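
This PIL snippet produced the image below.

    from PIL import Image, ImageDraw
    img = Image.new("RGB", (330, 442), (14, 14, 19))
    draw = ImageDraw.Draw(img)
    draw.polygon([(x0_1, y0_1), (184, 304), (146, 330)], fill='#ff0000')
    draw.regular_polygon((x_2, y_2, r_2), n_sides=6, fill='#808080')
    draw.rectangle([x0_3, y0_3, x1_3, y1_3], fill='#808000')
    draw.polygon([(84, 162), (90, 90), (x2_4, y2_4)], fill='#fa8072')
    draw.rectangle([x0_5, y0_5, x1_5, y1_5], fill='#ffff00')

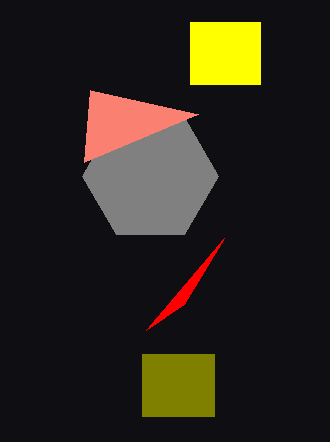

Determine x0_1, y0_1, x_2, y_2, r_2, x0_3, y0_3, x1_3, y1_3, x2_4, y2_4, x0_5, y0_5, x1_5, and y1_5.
x0_1 = 224; y0_1 = 238; x_2 = 150; y_2 = 176; r_2 = 68; x0_3 = 142; y0_3 = 354; x1_3 = 214; y1_3 = 416; x2_4 = 198; y2_4 = 114; x0_5 = 190; y0_5 = 22; x1_5 = 260; y1_5 = 84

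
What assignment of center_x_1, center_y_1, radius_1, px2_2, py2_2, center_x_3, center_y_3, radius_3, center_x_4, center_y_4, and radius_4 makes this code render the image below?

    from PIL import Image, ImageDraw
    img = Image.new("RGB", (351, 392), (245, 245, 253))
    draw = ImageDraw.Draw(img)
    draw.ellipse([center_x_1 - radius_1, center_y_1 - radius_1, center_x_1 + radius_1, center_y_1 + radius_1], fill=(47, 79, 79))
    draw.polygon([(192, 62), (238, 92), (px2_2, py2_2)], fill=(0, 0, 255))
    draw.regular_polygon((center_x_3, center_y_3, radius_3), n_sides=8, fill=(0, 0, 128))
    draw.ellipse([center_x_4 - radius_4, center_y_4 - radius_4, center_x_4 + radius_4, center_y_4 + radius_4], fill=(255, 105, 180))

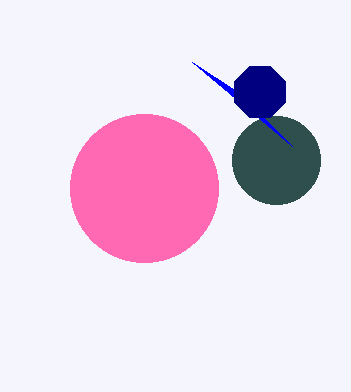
center_x_1 = 276, center_y_1 = 160, radius_1 = 44, px2_2 = 292, py2_2 = 146, center_x_3 = 260, center_y_3 = 92, radius_3 = 28, center_x_4 = 144, center_y_4 = 188, radius_4 = 74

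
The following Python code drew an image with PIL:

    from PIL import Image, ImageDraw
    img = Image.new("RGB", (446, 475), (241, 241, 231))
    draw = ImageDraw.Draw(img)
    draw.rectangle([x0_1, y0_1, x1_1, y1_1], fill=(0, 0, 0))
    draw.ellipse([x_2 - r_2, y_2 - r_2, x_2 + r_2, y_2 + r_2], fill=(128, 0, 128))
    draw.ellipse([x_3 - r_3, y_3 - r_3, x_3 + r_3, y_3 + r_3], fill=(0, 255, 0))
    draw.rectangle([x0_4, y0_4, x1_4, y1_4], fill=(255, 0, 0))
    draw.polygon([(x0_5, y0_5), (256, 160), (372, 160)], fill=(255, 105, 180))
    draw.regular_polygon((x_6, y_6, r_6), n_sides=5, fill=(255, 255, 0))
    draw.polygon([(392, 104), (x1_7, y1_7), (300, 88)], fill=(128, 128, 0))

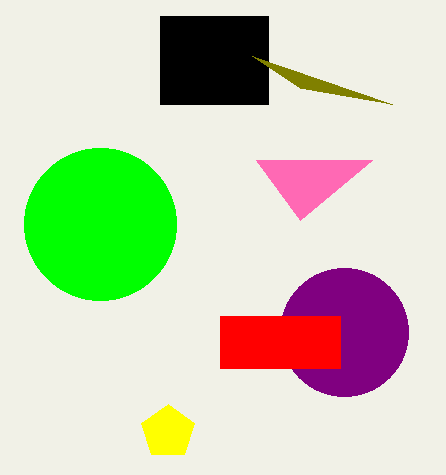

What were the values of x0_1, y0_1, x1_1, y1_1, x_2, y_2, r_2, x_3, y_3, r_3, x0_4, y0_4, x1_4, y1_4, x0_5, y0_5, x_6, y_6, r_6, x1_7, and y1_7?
x0_1 = 160; y0_1 = 16; x1_1 = 268; y1_1 = 104; x_2 = 344; y_2 = 332; r_2 = 64; x_3 = 100; y_3 = 224; r_3 = 76; x0_4 = 220; y0_4 = 316; x1_4 = 340; y1_4 = 368; x0_5 = 300; y0_5 = 220; x_6 = 168; y_6 = 432; r_6 = 28; x1_7 = 252; y1_7 = 56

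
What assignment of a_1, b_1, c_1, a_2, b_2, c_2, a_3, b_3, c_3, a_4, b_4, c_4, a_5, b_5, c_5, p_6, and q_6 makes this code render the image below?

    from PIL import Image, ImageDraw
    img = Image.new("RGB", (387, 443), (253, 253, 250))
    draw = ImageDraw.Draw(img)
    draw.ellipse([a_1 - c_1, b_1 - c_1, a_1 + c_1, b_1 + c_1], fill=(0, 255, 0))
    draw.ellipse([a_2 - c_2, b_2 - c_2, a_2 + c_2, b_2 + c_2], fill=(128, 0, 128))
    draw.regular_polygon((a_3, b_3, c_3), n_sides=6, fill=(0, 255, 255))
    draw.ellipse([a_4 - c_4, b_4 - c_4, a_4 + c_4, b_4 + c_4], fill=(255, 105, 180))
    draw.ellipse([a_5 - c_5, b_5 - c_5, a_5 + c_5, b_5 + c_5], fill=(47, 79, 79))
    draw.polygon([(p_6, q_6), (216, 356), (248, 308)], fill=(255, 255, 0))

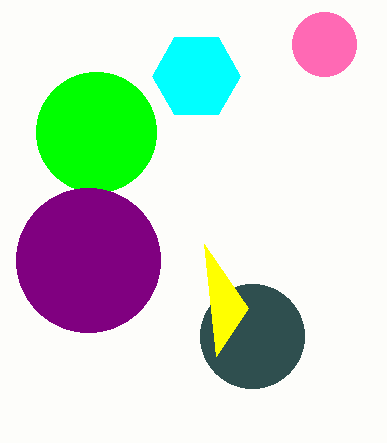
a_1 = 96; b_1 = 132; c_1 = 60; a_2 = 88; b_2 = 260; c_2 = 72; a_3 = 196; b_3 = 76; c_3 = 44; a_4 = 324; b_4 = 44; c_4 = 32; a_5 = 252; b_5 = 336; c_5 = 52; p_6 = 204; q_6 = 244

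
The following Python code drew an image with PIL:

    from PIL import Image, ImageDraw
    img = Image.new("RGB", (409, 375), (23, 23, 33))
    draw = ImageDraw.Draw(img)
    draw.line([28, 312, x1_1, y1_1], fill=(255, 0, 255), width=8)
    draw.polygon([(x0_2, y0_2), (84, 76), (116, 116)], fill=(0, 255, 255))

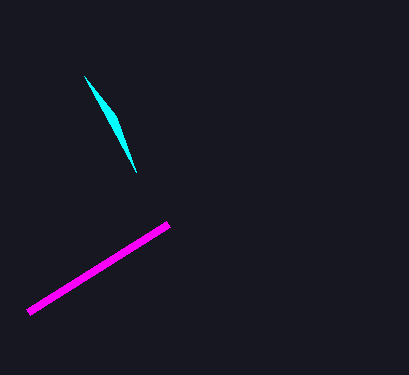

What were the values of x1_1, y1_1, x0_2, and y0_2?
x1_1 = 168; y1_1 = 224; x0_2 = 136; y0_2 = 172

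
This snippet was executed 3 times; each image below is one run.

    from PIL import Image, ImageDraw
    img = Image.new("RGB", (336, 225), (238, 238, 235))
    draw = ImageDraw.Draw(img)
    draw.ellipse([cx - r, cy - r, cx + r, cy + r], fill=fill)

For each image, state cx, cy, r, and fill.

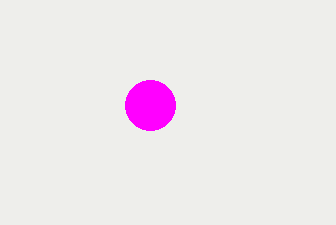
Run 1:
cx = 150; cy = 105; r = 25; fill = 'magenta'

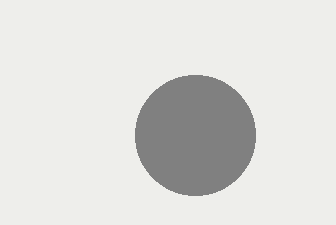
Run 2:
cx = 195; cy = 135; r = 60; fill = 'gray'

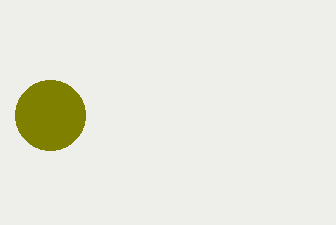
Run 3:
cx = 50, cy = 115, r = 35, fill = 'olive'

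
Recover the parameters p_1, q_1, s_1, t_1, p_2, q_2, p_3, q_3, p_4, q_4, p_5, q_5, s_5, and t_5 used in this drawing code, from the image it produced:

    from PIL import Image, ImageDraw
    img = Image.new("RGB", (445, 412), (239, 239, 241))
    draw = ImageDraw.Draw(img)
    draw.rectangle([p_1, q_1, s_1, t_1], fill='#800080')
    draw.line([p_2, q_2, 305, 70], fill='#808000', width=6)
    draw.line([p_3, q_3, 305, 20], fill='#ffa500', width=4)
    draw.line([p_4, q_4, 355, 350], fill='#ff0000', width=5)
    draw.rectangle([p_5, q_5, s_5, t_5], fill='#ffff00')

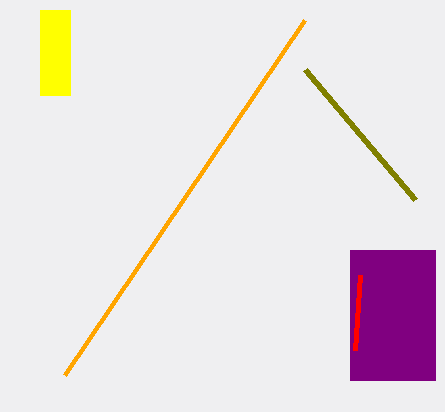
p_1 = 350; q_1 = 250; s_1 = 435; t_1 = 380; p_2 = 415; q_2 = 200; p_3 = 65; q_3 = 375; p_4 = 360; q_4 = 275; p_5 = 40; q_5 = 10; s_5 = 70; t_5 = 95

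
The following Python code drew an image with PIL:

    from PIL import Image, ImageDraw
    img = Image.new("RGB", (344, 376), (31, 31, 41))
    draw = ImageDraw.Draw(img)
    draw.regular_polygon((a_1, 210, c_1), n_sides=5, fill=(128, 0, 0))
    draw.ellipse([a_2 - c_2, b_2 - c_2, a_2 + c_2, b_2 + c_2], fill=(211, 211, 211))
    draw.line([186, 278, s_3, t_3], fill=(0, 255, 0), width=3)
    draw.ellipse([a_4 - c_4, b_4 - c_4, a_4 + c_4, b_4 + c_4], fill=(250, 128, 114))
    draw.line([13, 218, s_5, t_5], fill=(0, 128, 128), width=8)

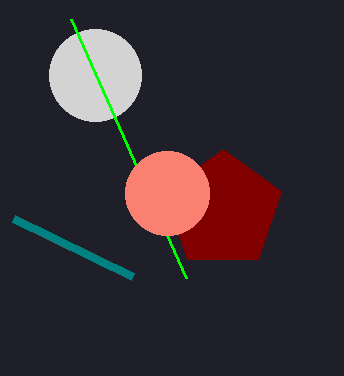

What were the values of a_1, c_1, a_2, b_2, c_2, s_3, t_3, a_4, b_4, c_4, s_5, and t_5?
a_1 = 223, c_1 = 61, a_2 = 95, b_2 = 75, c_2 = 46, s_3 = 71, t_3 = 19, a_4 = 167, b_4 = 193, c_4 = 42, s_5 = 132, t_5 = 276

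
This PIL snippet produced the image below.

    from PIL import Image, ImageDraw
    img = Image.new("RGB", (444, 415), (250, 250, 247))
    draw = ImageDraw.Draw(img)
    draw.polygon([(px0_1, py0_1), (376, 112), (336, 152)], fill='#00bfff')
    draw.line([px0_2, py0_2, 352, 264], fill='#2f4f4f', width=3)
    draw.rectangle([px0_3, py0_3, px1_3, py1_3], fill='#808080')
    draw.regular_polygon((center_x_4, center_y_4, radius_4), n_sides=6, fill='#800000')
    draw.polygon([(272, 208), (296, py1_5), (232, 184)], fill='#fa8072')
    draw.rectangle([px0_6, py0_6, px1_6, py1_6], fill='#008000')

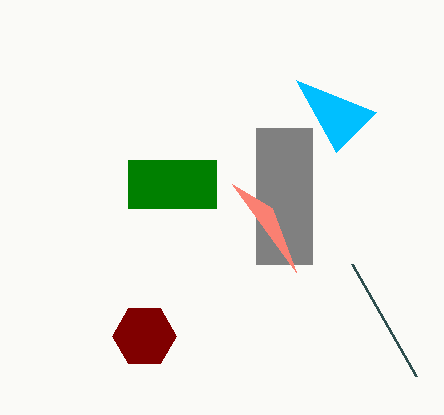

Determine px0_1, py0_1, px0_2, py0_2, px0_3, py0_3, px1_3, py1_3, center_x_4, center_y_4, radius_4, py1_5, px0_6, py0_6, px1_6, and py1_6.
px0_1 = 296
py0_1 = 80
px0_2 = 416
py0_2 = 376
px0_3 = 256
py0_3 = 128
px1_3 = 312
py1_3 = 264
center_x_4 = 144
center_y_4 = 336
radius_4 = 32
py1_5 = 272
px0_6 = 128
py0_6 = 160
px1_6 = 216
py1_6 = 208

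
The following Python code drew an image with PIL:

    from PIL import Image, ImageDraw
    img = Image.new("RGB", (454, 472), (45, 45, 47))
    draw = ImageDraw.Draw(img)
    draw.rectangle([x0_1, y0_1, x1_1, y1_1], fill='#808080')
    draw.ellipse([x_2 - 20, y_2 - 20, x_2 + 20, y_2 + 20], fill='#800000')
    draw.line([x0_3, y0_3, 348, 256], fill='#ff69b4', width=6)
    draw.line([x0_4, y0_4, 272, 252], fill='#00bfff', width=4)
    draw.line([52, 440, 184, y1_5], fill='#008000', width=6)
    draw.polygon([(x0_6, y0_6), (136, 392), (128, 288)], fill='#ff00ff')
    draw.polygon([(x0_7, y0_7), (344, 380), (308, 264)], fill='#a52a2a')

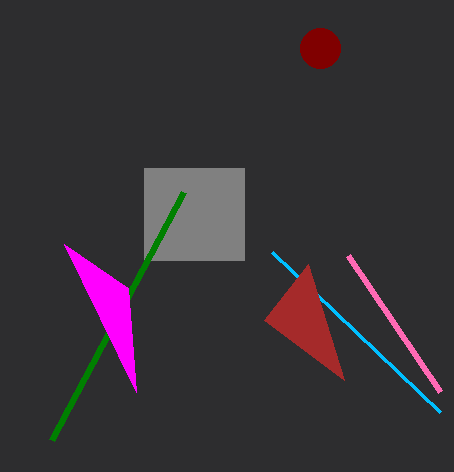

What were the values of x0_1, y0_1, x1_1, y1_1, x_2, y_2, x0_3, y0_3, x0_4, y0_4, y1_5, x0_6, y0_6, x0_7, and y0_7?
x0_1 = 144
y0_1 = 168
x1_1 = 244
y1_1 = 260
x_2 = 320
y_2 = 48
x0_3 = 440
y0_3 = 392
x0_4 = 440
y0_4 = 412
y1_5 = 192
x0_6 = 64
y0_6 = 244
x0_7 = 264
y0_7 = 320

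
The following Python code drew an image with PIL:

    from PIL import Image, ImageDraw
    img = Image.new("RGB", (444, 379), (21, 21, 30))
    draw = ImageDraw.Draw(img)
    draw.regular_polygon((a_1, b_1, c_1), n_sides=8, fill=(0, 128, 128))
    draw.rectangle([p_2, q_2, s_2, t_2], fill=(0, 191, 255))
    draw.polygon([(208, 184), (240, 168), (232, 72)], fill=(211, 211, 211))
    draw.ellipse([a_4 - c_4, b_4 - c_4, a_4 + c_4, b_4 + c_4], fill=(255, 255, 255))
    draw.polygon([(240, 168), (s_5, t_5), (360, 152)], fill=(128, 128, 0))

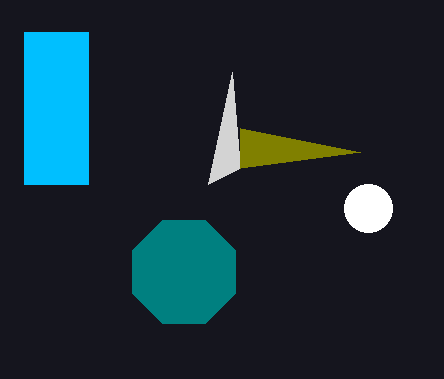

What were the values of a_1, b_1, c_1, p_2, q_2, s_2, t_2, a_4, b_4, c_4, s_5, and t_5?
a_1 = 184
b_1 = 272
c_1 = 56
p_2 = 24
q_2 = 32
s_2 = 88
t_2 = 184
a_4 = 368
b_4 = 208
c_4 = 24
s_5 = 240
t_5 = 128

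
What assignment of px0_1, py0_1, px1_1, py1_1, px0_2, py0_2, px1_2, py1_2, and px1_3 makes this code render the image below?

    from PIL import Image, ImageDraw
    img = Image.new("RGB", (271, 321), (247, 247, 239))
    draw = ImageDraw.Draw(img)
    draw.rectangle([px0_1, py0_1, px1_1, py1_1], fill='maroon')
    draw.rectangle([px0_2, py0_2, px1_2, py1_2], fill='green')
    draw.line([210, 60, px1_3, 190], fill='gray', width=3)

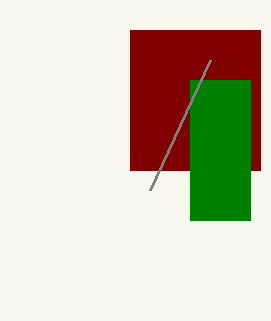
px0_1 = 130
py0_1 = 30
px1_1 = 260
py1_1 = 170
px0_2 = 190
py0_2 = 80
px1_2 = 250
py1_2 = 220
px1_3 = 150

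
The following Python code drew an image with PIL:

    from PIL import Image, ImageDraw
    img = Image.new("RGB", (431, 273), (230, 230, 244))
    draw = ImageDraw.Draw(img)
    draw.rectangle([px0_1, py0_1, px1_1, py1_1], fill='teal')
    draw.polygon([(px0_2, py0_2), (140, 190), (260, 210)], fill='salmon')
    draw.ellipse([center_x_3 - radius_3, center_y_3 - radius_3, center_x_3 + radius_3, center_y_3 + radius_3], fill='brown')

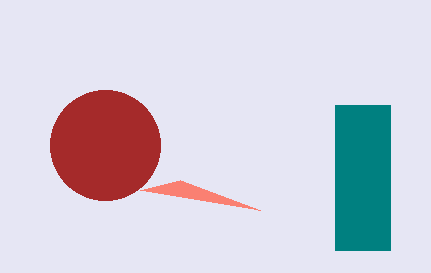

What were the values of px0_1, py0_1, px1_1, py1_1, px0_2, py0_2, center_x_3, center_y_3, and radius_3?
px0_1 = 335, py0_1 = 105, px1_1 = 390, py1_1 = 250, px0_2 = 180, py0_2 = 180, center_x_3 = 105, center_y_3 = 145, radius_3 = 55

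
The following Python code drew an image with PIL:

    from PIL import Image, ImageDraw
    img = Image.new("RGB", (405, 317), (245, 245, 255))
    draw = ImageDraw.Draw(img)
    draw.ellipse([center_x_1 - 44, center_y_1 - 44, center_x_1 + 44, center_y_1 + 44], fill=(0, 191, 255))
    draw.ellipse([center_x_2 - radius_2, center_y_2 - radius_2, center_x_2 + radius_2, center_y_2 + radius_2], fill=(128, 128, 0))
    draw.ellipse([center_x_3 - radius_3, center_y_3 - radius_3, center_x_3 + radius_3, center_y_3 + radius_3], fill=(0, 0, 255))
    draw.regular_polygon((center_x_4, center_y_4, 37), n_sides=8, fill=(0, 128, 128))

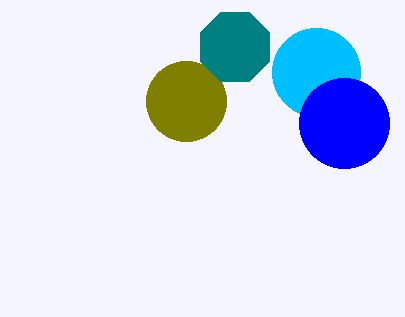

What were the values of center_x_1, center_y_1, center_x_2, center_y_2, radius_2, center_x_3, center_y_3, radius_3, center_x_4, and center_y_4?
center_x_1 = 316, center_y_1 = 72, center_x_2 = 186, center_y_2 = 101, radius_2 = 40, center_x_3 = 344, center_y_3 = 123, radius_3 = 45, center_x_4 = 235, center_y_4 = 47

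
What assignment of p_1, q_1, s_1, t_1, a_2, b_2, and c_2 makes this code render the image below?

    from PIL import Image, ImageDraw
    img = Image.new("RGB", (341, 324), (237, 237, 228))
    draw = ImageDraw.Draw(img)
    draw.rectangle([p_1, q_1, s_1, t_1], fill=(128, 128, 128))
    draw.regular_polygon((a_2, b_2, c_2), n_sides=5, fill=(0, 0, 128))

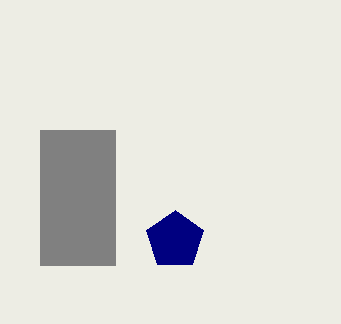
p_1 = 40, q_1 = 130, s_1 = 115, t_1 = 265, a_2 = 175, b_2 = 240, c_2 = 30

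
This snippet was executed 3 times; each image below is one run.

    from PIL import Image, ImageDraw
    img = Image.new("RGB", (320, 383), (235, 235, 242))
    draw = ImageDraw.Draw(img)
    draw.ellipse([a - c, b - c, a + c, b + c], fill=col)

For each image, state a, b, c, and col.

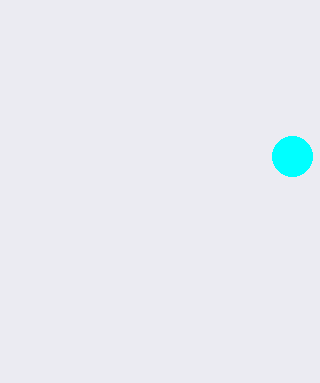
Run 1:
a = 292, b = 156, c = 20, col = 'cyan'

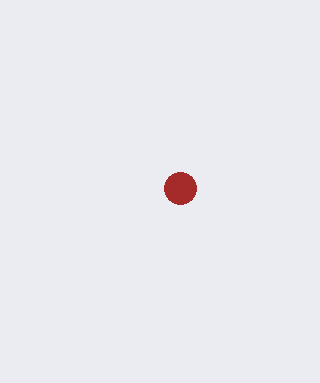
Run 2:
a = 180
b = 188
c = 16
col = 'brown'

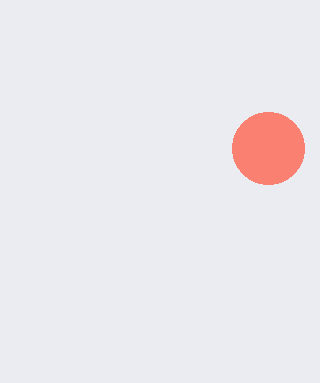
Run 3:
a = 268, b = 148, c = 36, col = 'salmon'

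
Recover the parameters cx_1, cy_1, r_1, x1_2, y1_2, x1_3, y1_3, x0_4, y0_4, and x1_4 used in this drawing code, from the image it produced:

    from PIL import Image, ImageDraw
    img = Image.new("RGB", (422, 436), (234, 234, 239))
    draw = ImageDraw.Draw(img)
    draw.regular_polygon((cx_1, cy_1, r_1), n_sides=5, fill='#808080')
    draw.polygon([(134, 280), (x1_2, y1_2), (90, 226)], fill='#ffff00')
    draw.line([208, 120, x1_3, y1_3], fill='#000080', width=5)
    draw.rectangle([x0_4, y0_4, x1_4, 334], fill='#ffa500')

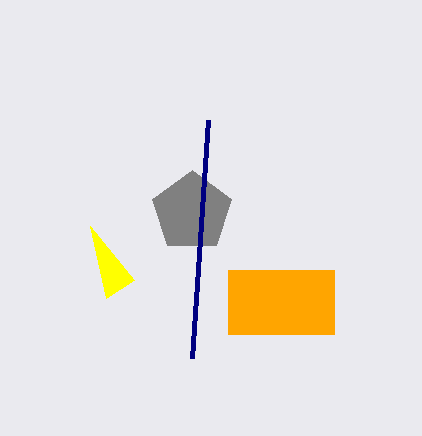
cx_1 = 192; cy_1 = 212; r_1 = 42; x1_2 = 106; y1_2 = 298; x1_3 = 192; y1_3 = 358; x0_4 = 228; y0_4 = 270; x1_4 = 334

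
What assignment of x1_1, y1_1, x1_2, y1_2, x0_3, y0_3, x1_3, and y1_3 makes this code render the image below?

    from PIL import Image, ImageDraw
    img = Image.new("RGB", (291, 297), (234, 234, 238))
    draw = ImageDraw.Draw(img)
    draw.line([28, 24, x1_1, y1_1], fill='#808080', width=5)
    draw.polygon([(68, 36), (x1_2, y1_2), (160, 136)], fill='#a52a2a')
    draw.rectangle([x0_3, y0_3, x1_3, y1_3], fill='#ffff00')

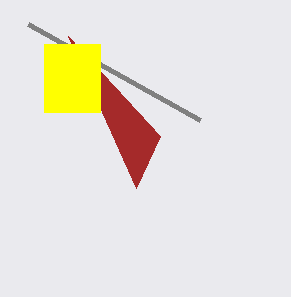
x1_1 = 200; y1_1 = 120; x1_2 = 136; y1_2 = 188; x0_3 = 44; y0_3 = 44; x1_3 = 100; y1_3 = 112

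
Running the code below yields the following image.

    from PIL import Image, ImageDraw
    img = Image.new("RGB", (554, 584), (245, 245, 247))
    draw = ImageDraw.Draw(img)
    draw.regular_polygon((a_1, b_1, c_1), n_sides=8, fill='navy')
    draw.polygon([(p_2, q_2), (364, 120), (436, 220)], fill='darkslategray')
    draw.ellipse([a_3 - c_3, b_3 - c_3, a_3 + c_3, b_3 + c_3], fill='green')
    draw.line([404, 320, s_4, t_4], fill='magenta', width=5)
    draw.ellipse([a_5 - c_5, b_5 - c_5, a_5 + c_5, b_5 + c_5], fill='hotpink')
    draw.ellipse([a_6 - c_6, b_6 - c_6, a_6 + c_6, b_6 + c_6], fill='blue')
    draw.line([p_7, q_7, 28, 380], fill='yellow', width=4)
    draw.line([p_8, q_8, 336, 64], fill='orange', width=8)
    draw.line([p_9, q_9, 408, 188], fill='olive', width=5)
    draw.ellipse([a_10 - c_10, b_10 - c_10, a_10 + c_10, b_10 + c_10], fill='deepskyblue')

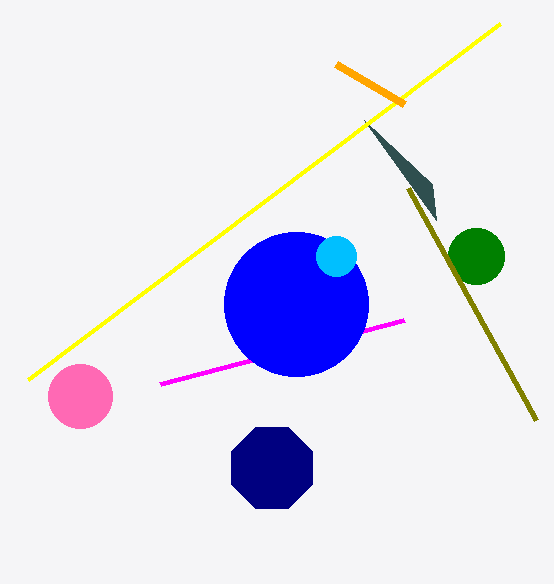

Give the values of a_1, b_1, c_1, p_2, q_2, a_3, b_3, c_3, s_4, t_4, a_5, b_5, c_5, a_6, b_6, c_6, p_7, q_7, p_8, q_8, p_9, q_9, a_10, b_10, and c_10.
a_1 = 272, b_1 = 468, c_1 = 44, p_2 = 432, q_2 = 184, a_3 = 476, b_3 = 256, c_3 = 28, s_4 = 160, t_4 = 384, a_5 = 80, b_5 = 396, c_5 = 32, a_6 = 296, b_6 = 304, c_6 = 72, p_7 = 500, q_7 = 24, p_8 = 404, q_8 = 104, p_9 = 536, q_9 = 420, a_10 = 336, b_10 = 256, c_10 = 20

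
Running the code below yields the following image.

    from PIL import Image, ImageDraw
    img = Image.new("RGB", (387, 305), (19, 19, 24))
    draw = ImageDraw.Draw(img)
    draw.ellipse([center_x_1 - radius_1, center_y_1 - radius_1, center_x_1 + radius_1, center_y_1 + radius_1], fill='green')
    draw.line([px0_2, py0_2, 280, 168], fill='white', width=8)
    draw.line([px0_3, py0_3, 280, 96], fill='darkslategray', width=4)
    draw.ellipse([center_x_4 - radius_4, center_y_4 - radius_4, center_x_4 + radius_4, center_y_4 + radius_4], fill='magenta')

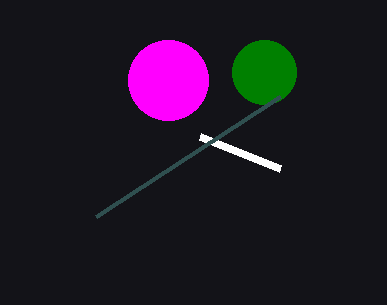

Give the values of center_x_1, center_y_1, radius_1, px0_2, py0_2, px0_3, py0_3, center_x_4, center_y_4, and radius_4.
center_x_1 = 264
center_y_1 = 72
radius_1 = 32
px0_2 = 200
py0_2 = 136
px0_3 = 96
py0_3 = 216
center_x_4 = 168
center_y_4 = 80
radius_4 = 40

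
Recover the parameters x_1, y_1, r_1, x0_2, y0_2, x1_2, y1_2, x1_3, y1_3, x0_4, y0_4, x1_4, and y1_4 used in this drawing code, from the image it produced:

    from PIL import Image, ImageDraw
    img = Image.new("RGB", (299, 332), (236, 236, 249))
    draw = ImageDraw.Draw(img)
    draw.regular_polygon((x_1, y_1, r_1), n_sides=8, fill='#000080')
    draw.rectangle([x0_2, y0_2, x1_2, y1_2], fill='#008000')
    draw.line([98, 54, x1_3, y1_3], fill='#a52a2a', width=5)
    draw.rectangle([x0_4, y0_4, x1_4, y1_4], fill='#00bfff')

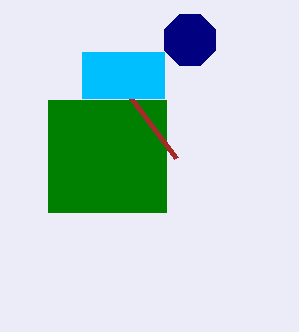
x_1 = 190
y_1 = 40
r_1 = 28
x0_2 = 48
y0_2 = 100
x1_2 = 166
y1_2 = 212
x1_3 = 176
y1_3 = 158
x0_4 = 82
y0_4 = 52
x1_4 = 164
y1_4 = 98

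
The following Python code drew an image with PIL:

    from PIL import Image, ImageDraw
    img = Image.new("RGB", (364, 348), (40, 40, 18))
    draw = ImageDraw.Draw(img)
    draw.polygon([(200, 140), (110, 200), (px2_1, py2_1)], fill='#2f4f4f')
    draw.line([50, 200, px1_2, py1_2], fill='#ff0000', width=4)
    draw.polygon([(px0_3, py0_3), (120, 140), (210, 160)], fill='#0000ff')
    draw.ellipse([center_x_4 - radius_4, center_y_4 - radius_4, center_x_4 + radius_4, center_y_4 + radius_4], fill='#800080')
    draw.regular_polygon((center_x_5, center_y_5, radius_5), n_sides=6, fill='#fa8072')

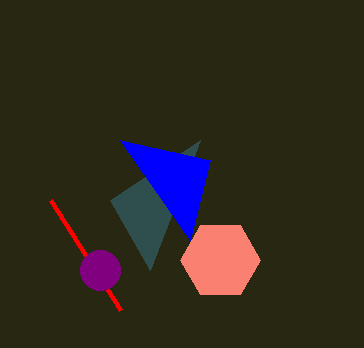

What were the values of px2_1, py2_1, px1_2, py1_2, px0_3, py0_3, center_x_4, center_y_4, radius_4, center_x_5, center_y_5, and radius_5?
px2_1 = 150
py2_1 = 270
px1_2 = 120
py1_2 = 310
px0_3 = 190
py0_3 = 240
center_x_4 = 100
center_y_4 = 270
radius_4 = 20
center_x_5 = 220
center_y_5 = 260
radius_5 = 40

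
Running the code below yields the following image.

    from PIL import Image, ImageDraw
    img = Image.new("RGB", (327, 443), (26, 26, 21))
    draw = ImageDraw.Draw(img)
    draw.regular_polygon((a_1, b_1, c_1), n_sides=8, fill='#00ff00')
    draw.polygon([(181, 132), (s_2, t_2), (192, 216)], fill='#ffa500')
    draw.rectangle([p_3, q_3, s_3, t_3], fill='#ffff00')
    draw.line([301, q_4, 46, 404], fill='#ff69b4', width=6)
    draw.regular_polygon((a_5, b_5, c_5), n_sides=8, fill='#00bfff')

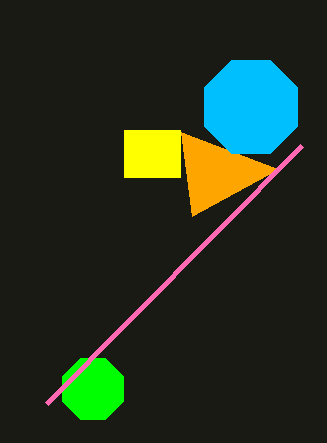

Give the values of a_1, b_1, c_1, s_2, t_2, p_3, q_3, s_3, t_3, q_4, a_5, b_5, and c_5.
a_1 = 93, b_1 = 389, c_1 = 33, s_2 = 278, t_2 = 169, p_3 = 124, q_3 = 130, s_3 = 180, t_3 = 177, q_4 = 146, a_5 = 251, b_5 = 107, c_5 = 50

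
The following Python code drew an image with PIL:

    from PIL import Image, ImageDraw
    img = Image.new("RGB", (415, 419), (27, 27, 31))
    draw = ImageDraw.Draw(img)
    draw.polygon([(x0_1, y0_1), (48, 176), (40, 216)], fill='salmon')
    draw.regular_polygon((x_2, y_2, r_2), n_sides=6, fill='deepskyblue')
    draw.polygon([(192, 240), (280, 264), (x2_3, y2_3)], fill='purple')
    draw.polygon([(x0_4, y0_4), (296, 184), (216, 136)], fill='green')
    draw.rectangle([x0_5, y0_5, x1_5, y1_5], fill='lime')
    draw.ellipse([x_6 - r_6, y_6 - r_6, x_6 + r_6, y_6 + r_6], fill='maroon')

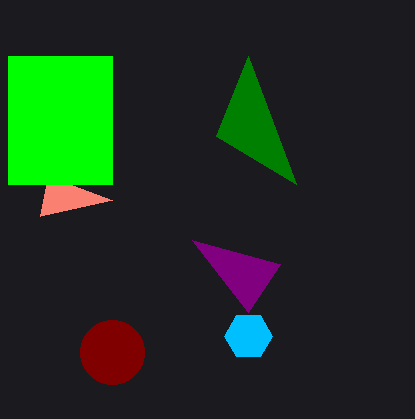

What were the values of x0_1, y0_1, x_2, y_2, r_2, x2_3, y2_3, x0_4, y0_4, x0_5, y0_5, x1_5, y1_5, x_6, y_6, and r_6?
x0_1 = 112
y0_1 = 200
x_2 = 248
y_2 = 336
r_2 = 24
x2_3 = 248
y2_3 = 312
x0_4 = 248
y0_4 = 56
x0_5 = 8
y0_5 = 56
x1_5 = 112
y1_5 = 184
x_6 = 112
y_6 = 352
r_6 = 32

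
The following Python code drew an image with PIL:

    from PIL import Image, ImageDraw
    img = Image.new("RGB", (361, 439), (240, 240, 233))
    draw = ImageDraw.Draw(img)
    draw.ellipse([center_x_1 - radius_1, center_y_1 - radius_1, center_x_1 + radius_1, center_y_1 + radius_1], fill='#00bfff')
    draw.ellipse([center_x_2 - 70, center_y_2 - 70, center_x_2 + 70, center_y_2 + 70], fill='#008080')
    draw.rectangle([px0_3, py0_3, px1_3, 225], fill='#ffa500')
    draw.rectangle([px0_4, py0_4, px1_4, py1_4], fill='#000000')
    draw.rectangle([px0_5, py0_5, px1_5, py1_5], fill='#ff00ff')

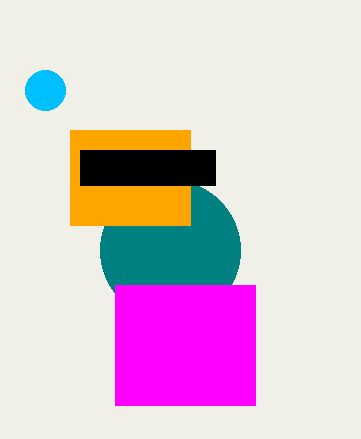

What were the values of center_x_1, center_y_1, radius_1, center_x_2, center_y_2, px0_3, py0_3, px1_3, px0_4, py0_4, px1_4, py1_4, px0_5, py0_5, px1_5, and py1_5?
center_x_1 = 45
center_y_1 = 90
radius_1 = 20
center_x_2 = 170
center_y_2 = 250
px0_3 = 70
py0_3 = 130
px1_3 = 190
px0_4 = 80
py0_4 = 150
px1_4 = 215
py1_4 = 185
px0_5 = 115
py0_5 = 285
px1_5 = 255
py1_5 = 405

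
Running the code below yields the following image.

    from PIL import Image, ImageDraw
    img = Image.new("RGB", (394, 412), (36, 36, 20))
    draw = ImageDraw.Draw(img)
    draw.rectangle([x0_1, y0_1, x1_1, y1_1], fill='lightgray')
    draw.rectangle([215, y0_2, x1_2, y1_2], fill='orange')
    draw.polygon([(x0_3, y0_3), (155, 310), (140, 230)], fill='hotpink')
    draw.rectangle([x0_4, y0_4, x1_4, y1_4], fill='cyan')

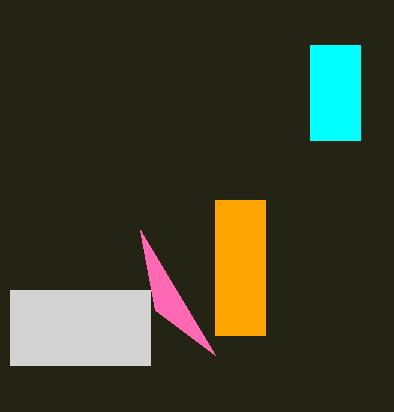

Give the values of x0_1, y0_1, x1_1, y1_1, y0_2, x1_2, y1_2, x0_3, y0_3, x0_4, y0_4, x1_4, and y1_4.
x0_1 = 10; y0_1 = 290; x1_1 = 150; y1_1 = 365; y0_2 = 200; x1_2 = 265; y1_2 = 335; x0_3 = 215; y0_3 = 355; x0_4 = 310; y0_4 = 45; x1_4 = 360; y1_4 = 140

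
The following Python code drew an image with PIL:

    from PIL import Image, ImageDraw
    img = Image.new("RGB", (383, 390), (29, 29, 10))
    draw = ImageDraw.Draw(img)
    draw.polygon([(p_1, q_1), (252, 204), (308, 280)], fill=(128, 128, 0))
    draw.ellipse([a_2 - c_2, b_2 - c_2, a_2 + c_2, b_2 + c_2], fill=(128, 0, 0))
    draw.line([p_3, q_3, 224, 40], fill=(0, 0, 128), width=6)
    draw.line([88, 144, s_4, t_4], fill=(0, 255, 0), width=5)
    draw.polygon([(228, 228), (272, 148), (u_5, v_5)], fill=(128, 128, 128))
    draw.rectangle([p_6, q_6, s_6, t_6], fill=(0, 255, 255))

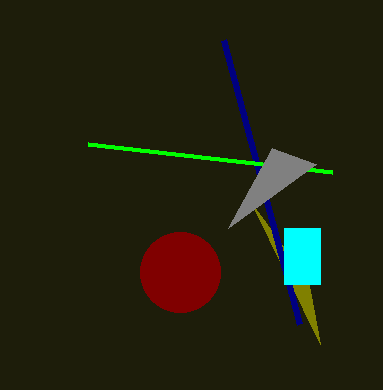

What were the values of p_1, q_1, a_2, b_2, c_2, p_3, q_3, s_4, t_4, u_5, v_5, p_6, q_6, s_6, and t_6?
p_1 = 320
q_1 = 344
a_2 = 180
b_2 = 272
c_2 = 40
p_3 = 300
q_3 = 324
s_4 = 332
t_4 = 172
u_5 = 316
v_5 = 164
p_6 = 284
q_6 = 228
s_6 = 320
t_6 = 284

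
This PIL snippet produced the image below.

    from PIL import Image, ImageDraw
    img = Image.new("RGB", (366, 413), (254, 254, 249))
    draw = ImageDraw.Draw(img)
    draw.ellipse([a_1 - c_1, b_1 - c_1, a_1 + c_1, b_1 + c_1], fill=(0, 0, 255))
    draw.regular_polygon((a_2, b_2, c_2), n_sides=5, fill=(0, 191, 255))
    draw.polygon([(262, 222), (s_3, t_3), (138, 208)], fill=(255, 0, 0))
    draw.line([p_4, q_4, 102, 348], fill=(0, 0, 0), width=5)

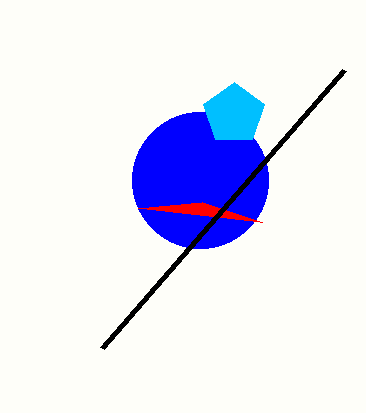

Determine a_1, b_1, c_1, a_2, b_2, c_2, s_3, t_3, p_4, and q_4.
a_1 = 200; b_1 = 180; c_1 = 68; a_2 = 234; b_2 = 114; c_2 = 32; s_3 = 202; t_3 = 202; p_4 = 344; q_4 = 70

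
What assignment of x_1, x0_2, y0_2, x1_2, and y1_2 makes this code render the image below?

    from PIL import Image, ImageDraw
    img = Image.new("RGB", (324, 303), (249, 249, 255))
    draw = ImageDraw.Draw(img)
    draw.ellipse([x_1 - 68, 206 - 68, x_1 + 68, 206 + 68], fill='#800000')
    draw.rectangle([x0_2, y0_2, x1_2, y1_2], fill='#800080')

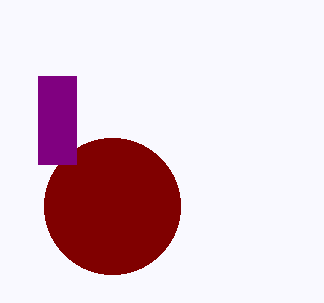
x_1 = 112; x0_2 = 38; y0_2 = 76; x1_2 = 76; y1_2 = 164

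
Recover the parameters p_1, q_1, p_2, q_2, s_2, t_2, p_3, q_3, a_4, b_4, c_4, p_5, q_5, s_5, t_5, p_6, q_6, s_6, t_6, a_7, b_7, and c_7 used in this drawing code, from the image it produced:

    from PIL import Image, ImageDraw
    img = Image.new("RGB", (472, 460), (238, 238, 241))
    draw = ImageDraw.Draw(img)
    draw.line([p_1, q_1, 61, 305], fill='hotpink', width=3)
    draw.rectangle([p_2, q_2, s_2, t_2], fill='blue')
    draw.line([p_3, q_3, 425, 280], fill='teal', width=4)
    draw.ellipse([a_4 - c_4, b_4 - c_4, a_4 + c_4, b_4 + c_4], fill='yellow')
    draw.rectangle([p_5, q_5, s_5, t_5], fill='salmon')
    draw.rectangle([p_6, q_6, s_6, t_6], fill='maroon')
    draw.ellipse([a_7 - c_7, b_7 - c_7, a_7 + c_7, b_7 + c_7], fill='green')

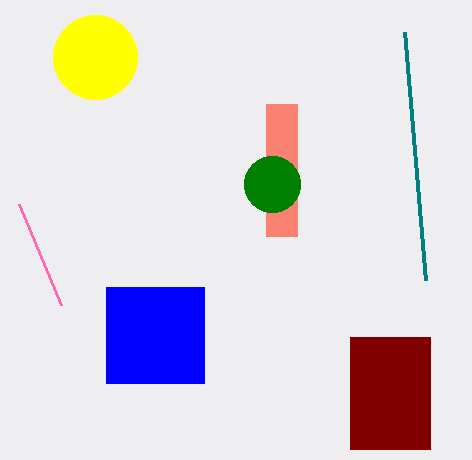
p_1 = 19
q_1 = 204
p_2 = 106
q_2 = 287
s_2 = 204
t_2 = 383
p_3 = 404
q_3 = 32
a_4 = 95
b_4 = 57
c_4 = 42
p_5 = 266
q_5 = 104
s_5 = 297
t_5 = 236
p_6 = 350
q_6 = 337
s_6 = 430
t_6 = 449
a_7 = 272
b_7 = 184
c_7 = 28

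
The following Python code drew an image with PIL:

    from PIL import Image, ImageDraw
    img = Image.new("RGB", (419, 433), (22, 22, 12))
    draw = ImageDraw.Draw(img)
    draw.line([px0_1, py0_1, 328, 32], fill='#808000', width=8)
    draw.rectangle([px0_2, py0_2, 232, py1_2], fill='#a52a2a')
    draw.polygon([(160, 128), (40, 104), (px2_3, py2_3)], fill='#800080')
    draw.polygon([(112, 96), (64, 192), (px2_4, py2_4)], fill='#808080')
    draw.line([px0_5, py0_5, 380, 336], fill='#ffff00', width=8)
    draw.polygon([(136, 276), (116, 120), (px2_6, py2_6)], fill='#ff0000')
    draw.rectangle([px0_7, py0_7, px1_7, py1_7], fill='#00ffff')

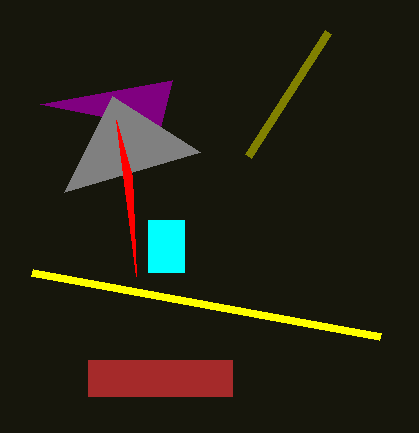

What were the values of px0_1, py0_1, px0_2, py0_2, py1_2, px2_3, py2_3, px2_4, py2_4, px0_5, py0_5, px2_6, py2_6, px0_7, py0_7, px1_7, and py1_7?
px0_1 = 248
py0_1 = 156
px0_2 = 88
py0_2 = 360
py1_2 = 396
px2_3 = 172
py2_3 = 80
px2_4 = 200
py2_4 = 152
px0_5 = 32
py0_5 = 272
px2_6 = 132
py2_6 = 176
px0_7 = 148
py0_7 = 220
px1_7 = 184
py1_7 = 272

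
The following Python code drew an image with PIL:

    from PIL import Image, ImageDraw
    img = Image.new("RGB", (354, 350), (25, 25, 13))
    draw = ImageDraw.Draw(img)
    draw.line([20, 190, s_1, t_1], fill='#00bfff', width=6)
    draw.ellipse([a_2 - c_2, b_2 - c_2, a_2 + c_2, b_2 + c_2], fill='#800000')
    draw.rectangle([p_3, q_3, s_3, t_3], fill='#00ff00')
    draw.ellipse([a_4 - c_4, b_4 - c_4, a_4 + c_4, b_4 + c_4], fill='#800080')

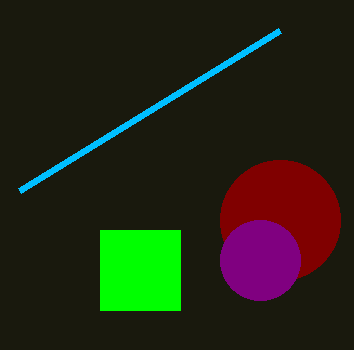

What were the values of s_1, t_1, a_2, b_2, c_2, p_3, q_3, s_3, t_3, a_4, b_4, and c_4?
s_1 = 280
t_1 = 30
a_2 = 280
b_2 = 220
c_2 = 60
p_3 = 100
q_3 = 230
s_3 = 180
t_3 = 310
a_4 = 260
b_4 = 260
c_4 = 40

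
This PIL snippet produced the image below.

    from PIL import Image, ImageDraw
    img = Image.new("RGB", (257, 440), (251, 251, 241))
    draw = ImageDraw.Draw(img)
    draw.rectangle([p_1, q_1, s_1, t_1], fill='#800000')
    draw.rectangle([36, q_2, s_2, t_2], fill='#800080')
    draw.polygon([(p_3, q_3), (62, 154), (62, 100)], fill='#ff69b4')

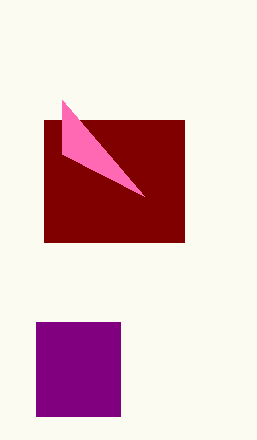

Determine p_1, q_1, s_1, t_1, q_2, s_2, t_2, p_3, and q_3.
p_1 = 44; q_1 = 120; s_1 = 184; t_1 = 242; q_2 = 322; s_2 = 120; t_2 = 416; p_3 = 144; q_3 = 196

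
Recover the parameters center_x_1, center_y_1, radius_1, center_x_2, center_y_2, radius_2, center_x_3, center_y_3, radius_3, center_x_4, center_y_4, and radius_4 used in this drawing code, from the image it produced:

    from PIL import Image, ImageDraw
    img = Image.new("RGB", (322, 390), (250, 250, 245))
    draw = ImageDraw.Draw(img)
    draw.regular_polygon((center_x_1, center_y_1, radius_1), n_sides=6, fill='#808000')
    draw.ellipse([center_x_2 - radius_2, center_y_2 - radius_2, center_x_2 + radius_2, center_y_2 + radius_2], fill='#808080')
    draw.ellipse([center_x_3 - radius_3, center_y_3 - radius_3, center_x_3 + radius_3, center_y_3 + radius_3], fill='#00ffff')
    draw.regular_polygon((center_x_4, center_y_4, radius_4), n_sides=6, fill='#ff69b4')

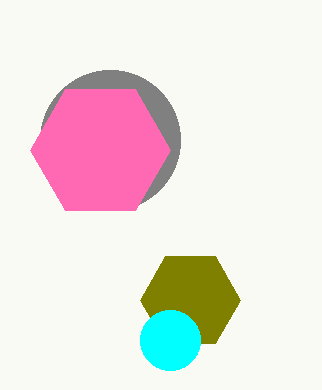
center_x_1 = 190
center_y_1 = 300
radius_1 = 50
center_x_2 = 110
center_y_2 = 140
radius_2 = 70
center_x_3 = 170
center_y_3 = 340
radius_3 = 30
center_x_4 = 100
center_y_4 = 150
radius_4 = 70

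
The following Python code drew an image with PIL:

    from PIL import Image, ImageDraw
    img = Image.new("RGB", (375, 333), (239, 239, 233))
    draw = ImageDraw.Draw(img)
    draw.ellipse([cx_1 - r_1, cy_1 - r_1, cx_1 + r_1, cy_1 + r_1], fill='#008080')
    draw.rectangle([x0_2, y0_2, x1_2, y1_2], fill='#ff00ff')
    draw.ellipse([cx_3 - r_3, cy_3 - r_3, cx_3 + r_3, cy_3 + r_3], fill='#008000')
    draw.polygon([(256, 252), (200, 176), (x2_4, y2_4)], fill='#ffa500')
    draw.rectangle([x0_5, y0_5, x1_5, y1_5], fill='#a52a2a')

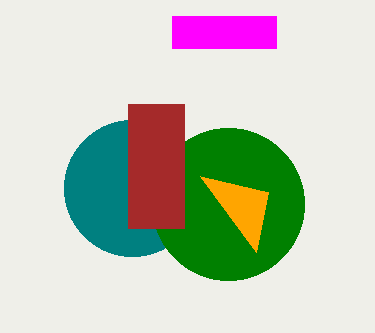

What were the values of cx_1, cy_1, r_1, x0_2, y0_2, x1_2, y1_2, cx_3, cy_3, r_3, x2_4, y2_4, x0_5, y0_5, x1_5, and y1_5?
cx_1 = 132
cy_1 = 188
r_1 = 68
x0_2 = 172
y0_2 = 16
x1_2 = 276
y1_2 = 48
cx_3 = 228
cy_3 = 204
r_3 = 76
x2_4 = 268
y2_4 = 192
x0_5 = 128
y0_5 = 104
x1_5 = 184
y1_5 = 228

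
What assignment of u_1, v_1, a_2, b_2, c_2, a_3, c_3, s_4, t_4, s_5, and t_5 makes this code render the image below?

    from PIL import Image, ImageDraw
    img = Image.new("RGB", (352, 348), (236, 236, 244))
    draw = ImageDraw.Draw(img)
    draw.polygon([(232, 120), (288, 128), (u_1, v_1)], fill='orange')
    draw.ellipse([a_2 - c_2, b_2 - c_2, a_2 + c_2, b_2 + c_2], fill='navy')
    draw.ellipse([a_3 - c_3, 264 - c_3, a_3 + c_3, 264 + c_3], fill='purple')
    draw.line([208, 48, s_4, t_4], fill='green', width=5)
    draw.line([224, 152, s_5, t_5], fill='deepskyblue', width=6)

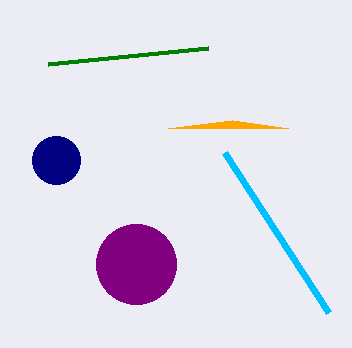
u_1 = 168, v_1 = 128, a_2 = 56, b_2 = 160, c_2 = 24, a_3 = 136, c_3 = 40, s_4 = 48, t_4 = 64, s_5 = 328, t_5 = 312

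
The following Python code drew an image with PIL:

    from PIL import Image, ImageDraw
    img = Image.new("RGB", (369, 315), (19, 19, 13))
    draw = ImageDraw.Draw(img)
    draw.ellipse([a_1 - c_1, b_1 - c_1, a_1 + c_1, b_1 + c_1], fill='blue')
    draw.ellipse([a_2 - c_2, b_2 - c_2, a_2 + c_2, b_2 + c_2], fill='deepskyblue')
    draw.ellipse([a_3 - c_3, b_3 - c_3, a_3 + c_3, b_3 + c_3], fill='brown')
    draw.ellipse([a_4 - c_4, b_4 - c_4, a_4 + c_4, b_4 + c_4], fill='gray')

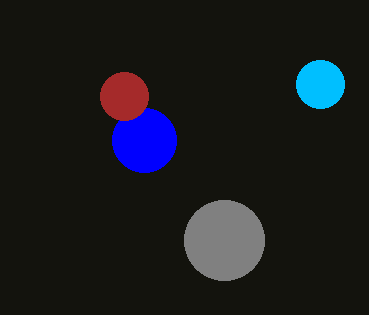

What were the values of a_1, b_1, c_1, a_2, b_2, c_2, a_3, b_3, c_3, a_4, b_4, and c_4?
a_1 = 144
b_1 = 140
c_1 = 32
a_2 = 320
b_2 = 84
c_2 = 24
a_3 = 124
b_3 = 96
c_3 = 24
a_4 = 224
b_4 = 240
c_4 = 40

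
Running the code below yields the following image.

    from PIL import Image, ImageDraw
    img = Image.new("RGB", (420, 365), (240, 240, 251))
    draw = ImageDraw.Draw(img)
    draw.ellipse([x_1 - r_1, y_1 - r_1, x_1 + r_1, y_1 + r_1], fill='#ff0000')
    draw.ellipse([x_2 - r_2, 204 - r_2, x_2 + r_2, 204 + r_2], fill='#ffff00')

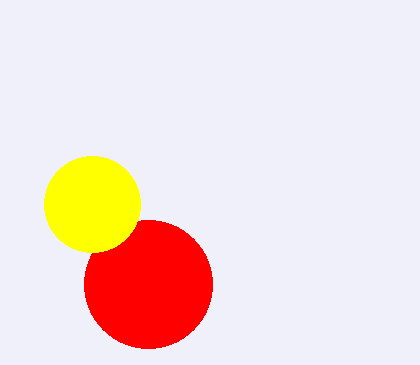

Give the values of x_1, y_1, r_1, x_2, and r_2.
x_1 = 148, y_1 = 284, r_1 = 64, x_2 = 92, r_2 = 48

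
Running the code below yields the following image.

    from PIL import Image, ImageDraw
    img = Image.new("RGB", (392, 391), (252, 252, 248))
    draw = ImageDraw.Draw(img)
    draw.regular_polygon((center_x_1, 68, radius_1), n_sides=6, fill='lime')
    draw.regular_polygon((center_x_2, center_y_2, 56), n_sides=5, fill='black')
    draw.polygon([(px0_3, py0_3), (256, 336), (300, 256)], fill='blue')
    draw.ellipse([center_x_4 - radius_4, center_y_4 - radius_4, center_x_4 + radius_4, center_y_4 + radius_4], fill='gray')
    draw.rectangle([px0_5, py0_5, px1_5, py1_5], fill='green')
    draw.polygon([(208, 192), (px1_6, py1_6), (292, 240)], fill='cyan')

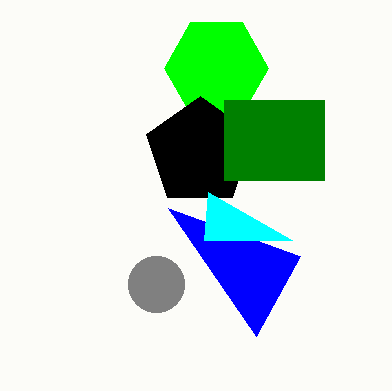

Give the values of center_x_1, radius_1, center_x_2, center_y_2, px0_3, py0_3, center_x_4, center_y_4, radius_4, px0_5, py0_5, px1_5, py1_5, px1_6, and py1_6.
center_x_1 = 216, radius_1 = 52, center_x_2 = 200, center_y_2 = 152, px0_3 = 168, py0_3 = 208, center_x_4 = 156, center_y_4 = 284, radius_4 = 28, px0_5 = 224, py0_5 = 100, px1_5 = 324, py1_5 = 180, px1_6 = 204, py1_6 = 240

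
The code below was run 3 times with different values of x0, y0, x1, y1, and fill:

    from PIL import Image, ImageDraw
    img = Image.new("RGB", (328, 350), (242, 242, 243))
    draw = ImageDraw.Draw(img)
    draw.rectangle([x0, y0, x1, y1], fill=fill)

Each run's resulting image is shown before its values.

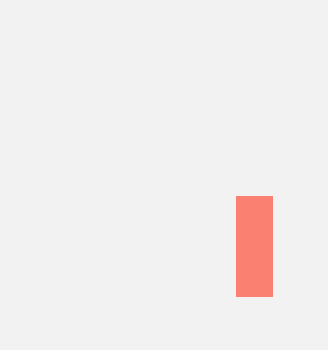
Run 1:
x0 = 236; y0 = 196; x1 = 272; y1 = 296; fill = 'salmon'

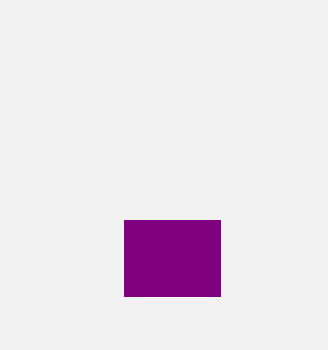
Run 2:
x0 = 124
y0 = 220
x1 = 220
y1 = 296
fill = 'purple'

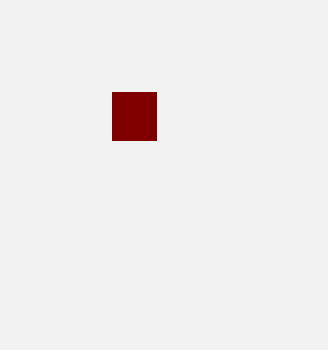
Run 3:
x0 = 112, y0 = 92, x1 = 156, y1 = 140, fill = 'maroon'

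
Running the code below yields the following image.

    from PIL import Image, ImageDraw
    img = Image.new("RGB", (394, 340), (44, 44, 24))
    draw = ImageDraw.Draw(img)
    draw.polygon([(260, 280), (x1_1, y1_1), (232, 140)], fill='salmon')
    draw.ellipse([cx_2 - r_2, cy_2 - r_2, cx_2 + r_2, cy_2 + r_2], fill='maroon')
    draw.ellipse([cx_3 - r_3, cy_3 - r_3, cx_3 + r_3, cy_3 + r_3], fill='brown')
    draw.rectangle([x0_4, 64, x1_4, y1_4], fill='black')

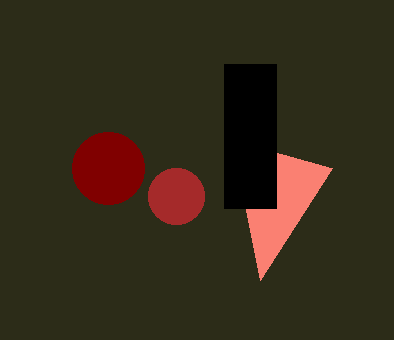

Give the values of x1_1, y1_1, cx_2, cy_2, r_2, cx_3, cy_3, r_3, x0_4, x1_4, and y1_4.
x1_1 = 332; y1_1 = 168; cx_2 = 108; cy_2 = 168; r_2 = 36; cx_3 = 176; cy_3 = 196; r_3 = 28; x0_4 = 224; x1_4 = 276; y1_4 = 208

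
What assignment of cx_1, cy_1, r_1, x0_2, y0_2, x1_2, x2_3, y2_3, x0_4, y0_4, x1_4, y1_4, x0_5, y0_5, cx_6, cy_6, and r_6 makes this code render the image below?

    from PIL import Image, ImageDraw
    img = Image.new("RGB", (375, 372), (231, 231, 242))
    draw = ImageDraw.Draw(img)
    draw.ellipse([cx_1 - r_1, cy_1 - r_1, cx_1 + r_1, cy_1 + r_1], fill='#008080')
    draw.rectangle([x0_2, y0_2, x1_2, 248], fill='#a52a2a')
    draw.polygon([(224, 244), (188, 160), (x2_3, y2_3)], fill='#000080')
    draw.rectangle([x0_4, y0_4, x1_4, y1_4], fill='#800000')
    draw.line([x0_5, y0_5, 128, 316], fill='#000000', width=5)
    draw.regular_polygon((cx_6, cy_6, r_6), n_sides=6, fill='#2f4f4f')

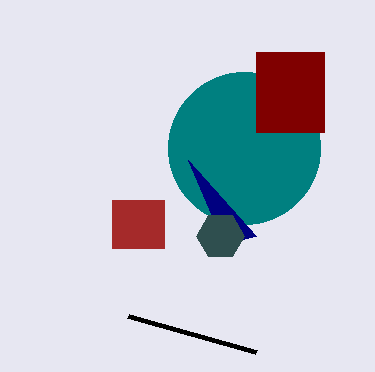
cx_1 = 244; cy_1 = 148; r_1 = 76; x0_2 = 112; y0_2 = 200; x1_2 = 164; x2_3 = 256; y2_3 = 236; x0_4 = 256; y0_4 = 52; x1_4 = 324; y1_4 = 132; x0_5 = 256; y0_5 = 352; cx_6 = 220; cy_6 = 236; r_6 = 24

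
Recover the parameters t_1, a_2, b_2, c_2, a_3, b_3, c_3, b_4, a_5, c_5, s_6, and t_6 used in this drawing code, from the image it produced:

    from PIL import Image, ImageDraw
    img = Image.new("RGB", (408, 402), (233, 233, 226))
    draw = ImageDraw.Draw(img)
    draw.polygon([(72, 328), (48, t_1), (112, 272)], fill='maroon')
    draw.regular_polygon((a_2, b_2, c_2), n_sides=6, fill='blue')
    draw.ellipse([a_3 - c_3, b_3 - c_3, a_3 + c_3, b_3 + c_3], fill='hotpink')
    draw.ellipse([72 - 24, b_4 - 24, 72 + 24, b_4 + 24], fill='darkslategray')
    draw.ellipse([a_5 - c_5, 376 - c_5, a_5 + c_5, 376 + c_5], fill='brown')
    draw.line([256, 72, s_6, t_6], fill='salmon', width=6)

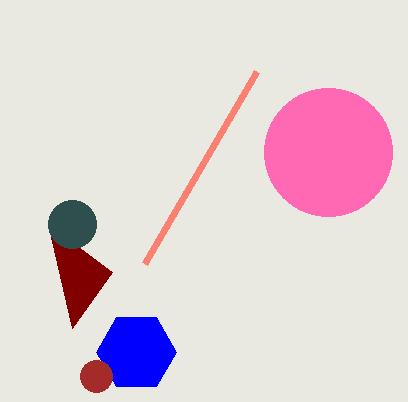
t_1 = 224
a_2 = 136
b_2 = 352
c_2 = 40
a_3 = 328
b_3 = 152
c_3 = 64
b_4 = 224
a_5 = 96
c_5 = 16
s_6 = 144
t_6 = 264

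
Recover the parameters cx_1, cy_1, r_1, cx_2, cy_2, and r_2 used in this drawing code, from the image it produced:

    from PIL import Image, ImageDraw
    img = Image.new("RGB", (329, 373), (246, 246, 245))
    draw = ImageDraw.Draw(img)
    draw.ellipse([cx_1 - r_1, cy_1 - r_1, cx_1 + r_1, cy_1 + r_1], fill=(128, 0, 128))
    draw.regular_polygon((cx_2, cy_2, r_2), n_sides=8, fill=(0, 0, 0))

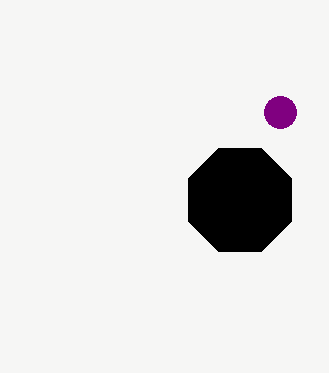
cx_1 = 280
cy_1 = 112
r_1 = 16
cx_2 = 240
cy_2 = 200
r_2 = 56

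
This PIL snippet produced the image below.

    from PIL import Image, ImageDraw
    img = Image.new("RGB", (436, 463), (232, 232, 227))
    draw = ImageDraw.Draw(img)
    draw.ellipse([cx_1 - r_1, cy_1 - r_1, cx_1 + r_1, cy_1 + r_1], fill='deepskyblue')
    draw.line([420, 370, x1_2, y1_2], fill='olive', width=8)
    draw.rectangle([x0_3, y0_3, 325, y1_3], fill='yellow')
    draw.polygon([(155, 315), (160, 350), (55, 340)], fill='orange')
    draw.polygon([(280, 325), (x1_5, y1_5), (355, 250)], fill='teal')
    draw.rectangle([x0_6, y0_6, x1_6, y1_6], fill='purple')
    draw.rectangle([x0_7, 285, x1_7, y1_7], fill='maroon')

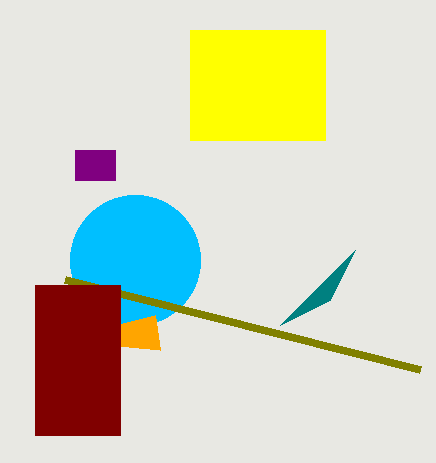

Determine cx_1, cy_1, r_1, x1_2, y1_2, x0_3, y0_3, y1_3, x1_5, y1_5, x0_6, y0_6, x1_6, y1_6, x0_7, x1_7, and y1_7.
cx_1 = 135; cy_1 = 260; r_1 = 65; x1_2 = 65; y1_2 = 280; x0_3 = 190; y0_3 = 30; y1_3 = 140; x1_5 = 330; y1_5 = 300; x0_6 = 75; y0_6 = 150; x1_6 = 115; y1_6 = 180; x0_7 = 35; x1_7 = 120; y1_7 = 435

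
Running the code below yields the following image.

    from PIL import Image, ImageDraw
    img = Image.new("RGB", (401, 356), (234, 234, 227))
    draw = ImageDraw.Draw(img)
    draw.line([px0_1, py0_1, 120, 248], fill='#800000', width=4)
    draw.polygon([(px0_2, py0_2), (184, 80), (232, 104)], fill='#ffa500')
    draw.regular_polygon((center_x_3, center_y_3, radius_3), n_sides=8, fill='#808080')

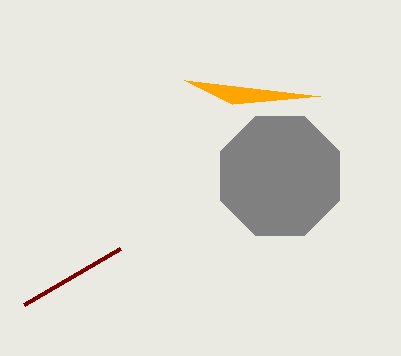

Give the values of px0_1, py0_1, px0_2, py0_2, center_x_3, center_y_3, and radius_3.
px0_1 = 24; py0_1 = 304; px0_2 = 320; py0_2 = 96; center_x_3 = 280; center_y_3 = 176; radius_3 = 64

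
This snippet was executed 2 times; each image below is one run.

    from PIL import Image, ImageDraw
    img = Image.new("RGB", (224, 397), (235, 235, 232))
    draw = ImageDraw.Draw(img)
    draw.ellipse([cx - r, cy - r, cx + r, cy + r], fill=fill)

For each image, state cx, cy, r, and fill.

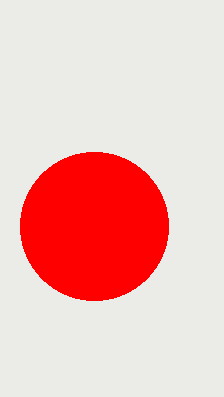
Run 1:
cx = 94, cy = 226, r = 74, fill = 'red'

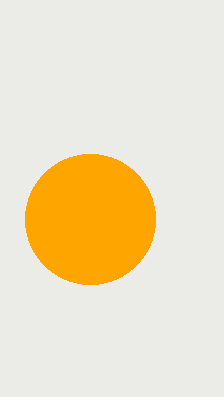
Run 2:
cx = 90, cy = 219, r = 65, fill = 'orange'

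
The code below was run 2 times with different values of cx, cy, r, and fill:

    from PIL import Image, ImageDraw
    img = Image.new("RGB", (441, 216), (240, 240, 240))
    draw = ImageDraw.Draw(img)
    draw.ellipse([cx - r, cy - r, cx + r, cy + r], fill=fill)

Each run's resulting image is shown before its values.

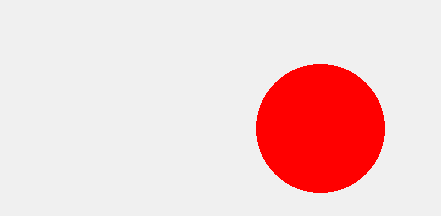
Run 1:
cx = 320; cy = 128; r = 64; fill = 'red'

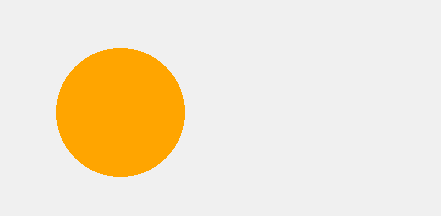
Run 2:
cx = 120, cy = 112, r = 64, fill = 'orange'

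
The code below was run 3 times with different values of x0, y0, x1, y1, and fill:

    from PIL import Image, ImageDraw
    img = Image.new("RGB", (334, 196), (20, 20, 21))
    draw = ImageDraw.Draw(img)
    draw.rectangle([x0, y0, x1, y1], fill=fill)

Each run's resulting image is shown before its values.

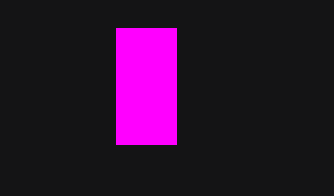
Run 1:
x0 = 116, y0 = 28, x1 = 176, y1 = 144, fill = 'magenta'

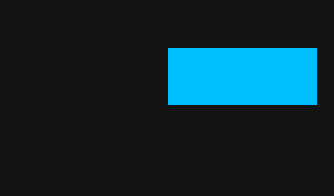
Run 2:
x0 = 168, y0 = 48, x1 = 316, y1 = 104, fill = 'deepskyblue'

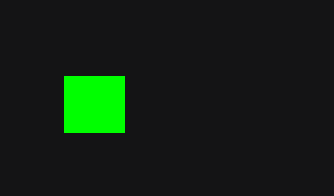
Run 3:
x0 = 64
y0 = 76
x1 = 124
y1 = 132
fill = 'lime'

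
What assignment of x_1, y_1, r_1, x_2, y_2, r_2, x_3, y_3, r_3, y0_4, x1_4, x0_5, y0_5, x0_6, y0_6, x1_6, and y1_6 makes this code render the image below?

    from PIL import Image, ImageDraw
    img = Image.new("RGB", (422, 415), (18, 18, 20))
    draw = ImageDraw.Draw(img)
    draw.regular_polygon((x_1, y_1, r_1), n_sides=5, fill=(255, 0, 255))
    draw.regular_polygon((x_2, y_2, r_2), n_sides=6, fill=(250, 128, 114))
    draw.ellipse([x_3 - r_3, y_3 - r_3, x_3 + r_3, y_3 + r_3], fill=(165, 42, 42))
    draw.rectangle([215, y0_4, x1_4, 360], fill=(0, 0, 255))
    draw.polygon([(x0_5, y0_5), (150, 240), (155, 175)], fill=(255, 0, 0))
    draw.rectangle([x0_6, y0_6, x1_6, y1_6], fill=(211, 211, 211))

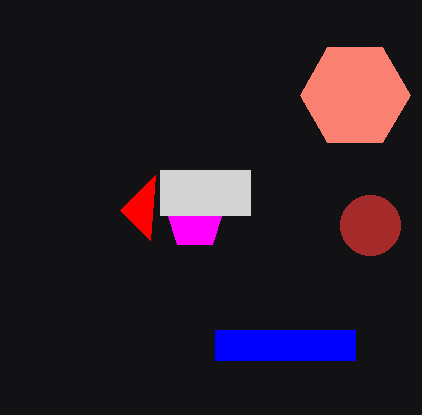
x_1 = 195
y_1 = 220
r_1 = 30
x_2 = 355
y_2 = 95
r_2 = 55
x_3 = 370
y_3 = 225
r_3 = 30
y0_4 = 330
x1_4 = 355
x0_5 = 120
y0_5 = 210
x0_6 = 160
y0_6 = 170
x1_6 = 250
y1_6 = 215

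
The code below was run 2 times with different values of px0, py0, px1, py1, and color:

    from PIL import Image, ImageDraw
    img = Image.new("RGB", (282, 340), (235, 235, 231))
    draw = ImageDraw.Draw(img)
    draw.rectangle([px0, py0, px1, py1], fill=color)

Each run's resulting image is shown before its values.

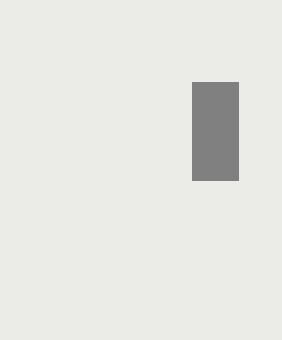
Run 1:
px0 = 192; py0 = 82; px1 = 238; py1 = 180; color = 'gray'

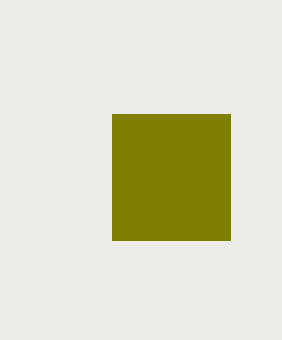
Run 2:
px0 = 112; py0 = 114; px1 = 230; py1 = 240; color = 'olive'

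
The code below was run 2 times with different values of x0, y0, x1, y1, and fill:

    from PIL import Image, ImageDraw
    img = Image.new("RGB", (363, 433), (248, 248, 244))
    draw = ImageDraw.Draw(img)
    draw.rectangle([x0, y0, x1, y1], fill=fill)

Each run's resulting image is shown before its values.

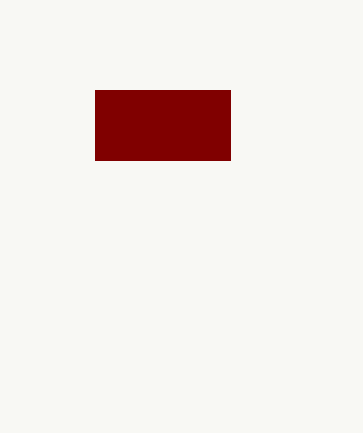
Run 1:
x0 = 95; y0 = 90; x1 = 230; y1 = 160; fill = 'maroon'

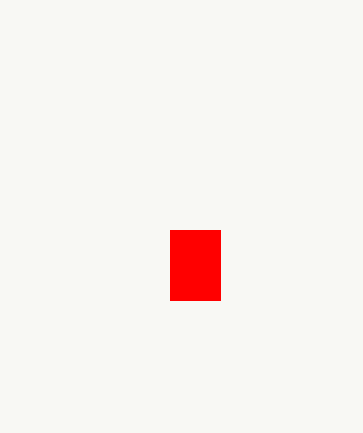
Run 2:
x0 = 170; y0 = 230; x1 = 220; y1 = 300; fill = 'red'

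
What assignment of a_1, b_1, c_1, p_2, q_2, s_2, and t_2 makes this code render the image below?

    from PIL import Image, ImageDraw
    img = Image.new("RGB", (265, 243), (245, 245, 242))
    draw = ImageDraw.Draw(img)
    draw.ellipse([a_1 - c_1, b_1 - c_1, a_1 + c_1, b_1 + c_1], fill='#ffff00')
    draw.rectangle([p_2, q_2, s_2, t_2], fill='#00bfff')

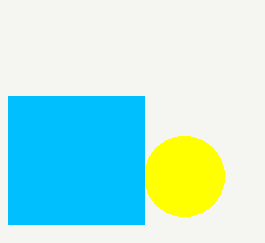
a_1 = 184
b_1 = 176
c_1 = 40
p_2 = 8
q_2 = 96
s_2 = 144
t_2 = 224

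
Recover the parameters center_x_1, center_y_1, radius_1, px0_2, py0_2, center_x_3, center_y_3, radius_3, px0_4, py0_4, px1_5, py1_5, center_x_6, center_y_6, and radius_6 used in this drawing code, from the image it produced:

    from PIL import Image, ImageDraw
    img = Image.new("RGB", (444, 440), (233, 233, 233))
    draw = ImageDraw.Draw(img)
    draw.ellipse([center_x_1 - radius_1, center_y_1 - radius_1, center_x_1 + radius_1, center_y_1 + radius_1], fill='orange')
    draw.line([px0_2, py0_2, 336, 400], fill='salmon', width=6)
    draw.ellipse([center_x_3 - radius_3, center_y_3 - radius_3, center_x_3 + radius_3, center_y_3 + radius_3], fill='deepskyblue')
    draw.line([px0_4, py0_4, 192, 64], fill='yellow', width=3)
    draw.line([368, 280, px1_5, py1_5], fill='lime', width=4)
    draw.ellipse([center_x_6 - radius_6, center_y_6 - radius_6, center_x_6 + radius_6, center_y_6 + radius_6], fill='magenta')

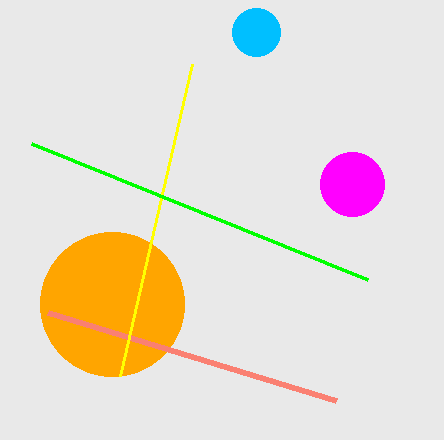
center_x_1 = 112, center_y_1 = 304, radius_1 = 72, px0_2 = 48, py0_2 = 312, center_x_3 = 256, center_y_3 = 32, radius_3 = 24, px0_4 = 120, py0_4 = 376, px1_5 = 32, py1_5 = 144, center_x_6 = 352, center_y_6 = 184, radius_6 = 32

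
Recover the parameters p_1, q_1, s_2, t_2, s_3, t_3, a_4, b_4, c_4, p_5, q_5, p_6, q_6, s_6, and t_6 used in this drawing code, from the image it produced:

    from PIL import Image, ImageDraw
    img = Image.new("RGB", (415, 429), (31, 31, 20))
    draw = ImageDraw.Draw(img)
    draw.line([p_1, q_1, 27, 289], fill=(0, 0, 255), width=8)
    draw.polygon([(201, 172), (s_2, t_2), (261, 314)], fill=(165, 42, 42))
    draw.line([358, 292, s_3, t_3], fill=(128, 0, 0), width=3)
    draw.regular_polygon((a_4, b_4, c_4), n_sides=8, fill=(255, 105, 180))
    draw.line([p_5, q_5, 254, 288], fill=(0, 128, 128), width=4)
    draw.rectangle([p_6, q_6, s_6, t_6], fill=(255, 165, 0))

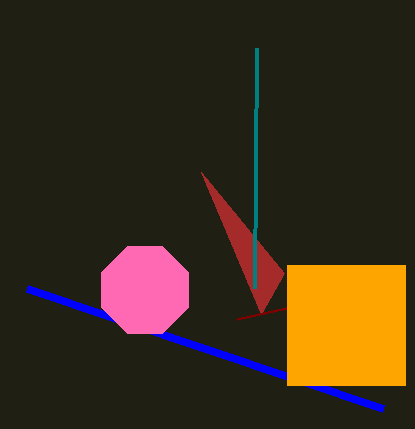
p_1 = 383
q_1 = 409
s_2 = 284
t_2 = 273
s_3 = 237
t_3 = 319
a_4 = 145
b_4 = 290
c_4 = 47
p_5 = 256
q_5 = 48
p_6 = 287
q_6 = 265
s_6 = 405
t_6 = 385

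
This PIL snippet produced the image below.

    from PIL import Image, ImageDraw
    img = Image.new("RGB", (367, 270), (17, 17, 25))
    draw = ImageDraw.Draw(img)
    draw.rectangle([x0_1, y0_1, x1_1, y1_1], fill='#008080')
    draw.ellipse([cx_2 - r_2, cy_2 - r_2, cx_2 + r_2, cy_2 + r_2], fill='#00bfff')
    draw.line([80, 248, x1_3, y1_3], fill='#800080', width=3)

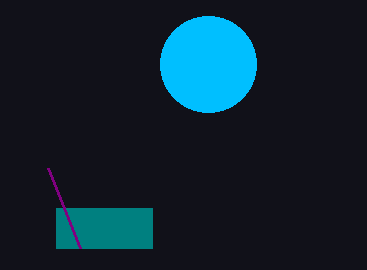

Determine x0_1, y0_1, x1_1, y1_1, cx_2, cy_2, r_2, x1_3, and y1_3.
x0_1 = 56, y0_1 = 208, x1_1 = 152, y1_1 = 248, cx_2 = 208, cy_2 = 64, r_2 = 48, x1_3 = 48, y1_3 = 168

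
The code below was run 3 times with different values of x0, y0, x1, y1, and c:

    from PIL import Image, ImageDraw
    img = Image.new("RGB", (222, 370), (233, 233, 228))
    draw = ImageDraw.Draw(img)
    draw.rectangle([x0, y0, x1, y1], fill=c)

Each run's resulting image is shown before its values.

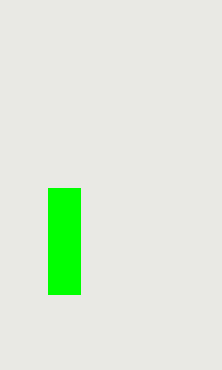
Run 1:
x0 = 48, y0 = 188, x1 = 80, y1 = 294, c = 'lime'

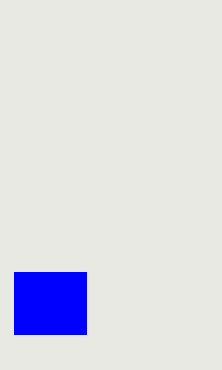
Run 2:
x0 = 14
y0 = 272
x1 = 86
y1 = 334
c = 'blue'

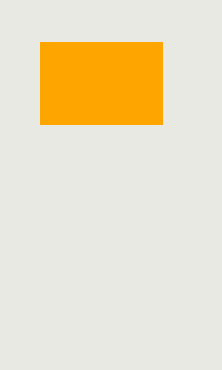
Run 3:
x0 = 40, y0 = 42, x1 = 162, y1 = 124, c = 'orange'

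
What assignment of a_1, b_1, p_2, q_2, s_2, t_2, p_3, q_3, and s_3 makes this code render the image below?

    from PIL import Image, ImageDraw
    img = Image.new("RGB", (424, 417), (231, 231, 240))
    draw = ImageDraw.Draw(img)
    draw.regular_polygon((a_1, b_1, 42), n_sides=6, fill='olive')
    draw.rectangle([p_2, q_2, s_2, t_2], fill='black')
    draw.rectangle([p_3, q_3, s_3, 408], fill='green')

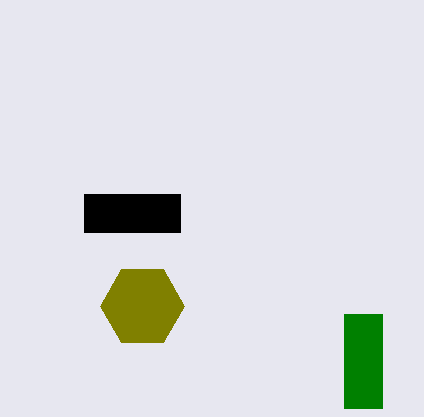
a_1 = 142
b_1 = 306
p_2 = 84
q_2 = 194
s_2 = 180
t_2 = 232
p_3 = 344
q_3 = 314
s_3 = 382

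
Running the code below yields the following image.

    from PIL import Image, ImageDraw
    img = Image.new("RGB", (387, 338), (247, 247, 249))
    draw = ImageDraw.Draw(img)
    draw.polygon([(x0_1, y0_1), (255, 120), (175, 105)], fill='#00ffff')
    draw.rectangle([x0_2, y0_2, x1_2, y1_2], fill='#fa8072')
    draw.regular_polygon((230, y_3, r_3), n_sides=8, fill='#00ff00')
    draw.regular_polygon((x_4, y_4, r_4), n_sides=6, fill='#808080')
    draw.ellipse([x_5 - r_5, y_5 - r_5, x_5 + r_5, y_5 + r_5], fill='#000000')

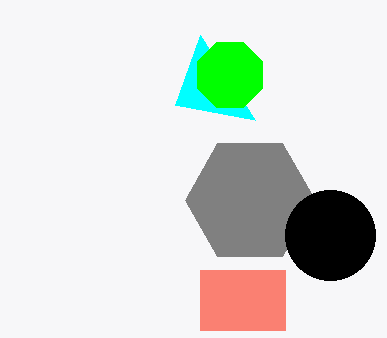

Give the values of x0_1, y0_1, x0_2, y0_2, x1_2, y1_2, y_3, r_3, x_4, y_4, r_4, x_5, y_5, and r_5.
x0_1 = 200, y0_1 = 35, x0_2 = 200, y0_2 = 270, x1_2 = 285, y1_2 = 330, y_3 = 75, r_3 = 35, x_4 = 250, y_4 = 200, r_4 = 65, x_5 = 330, y_5 = 235, r_5 = 45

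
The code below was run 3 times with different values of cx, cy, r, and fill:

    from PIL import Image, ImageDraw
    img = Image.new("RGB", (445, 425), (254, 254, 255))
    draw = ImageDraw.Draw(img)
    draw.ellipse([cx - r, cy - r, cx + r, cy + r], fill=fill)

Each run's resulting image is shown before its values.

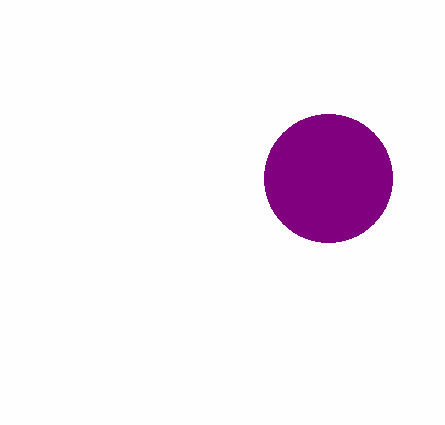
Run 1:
cx = 328; cy = 178; r = 64; fill = 'purple'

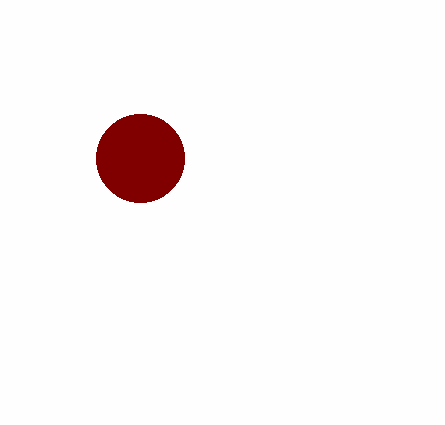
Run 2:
cx = 140, cy = 158, r = 44, fill = 'maroon'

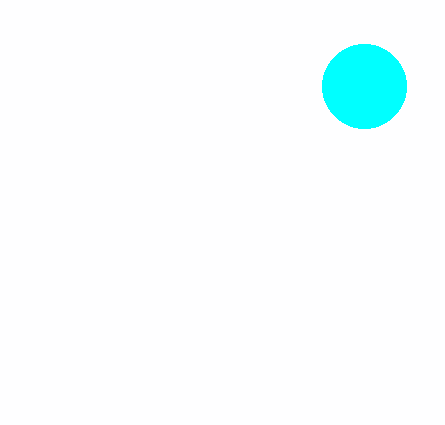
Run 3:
cx = 364
cy = 86
r = 42
fill = 'cyan'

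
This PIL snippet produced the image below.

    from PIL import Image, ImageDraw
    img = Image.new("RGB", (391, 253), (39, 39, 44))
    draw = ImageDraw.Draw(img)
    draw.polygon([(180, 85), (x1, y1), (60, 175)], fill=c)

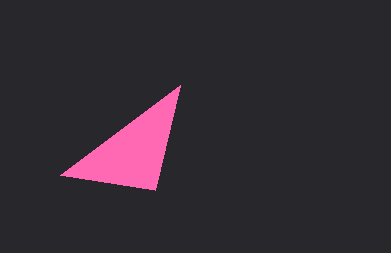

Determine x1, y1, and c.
x1 = 155
y1 = 190
c = 'hotpink'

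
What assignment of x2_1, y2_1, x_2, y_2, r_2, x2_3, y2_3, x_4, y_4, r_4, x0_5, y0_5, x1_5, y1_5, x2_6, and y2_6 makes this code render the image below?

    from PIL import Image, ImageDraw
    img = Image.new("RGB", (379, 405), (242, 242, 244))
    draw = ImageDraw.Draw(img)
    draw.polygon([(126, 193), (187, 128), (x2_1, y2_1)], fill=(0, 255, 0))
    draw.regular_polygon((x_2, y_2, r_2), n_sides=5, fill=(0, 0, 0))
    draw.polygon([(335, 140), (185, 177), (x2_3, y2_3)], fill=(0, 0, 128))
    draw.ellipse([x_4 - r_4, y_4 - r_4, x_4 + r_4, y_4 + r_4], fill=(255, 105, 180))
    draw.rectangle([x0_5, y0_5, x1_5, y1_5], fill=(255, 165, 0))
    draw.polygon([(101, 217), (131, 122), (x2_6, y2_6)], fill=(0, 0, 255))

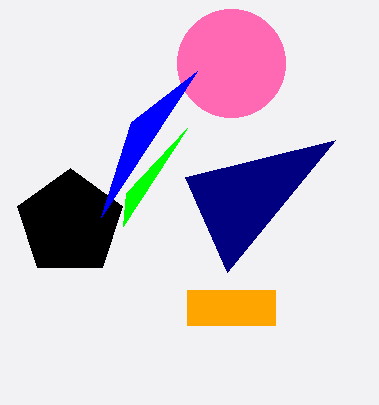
x2_1 = 123
y2_1 = 226
x_2 = 70
y_2 = 223
r_2 = 55
x2_3 = 227
y2_3 = 272
x_4 = 231
y_4 = 63
r_4 = 54
x0_5 = 187
y0_5 = 290
x1_5 = 275
y1_5 = 325
x2_6 = 197
y2_6 = 71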